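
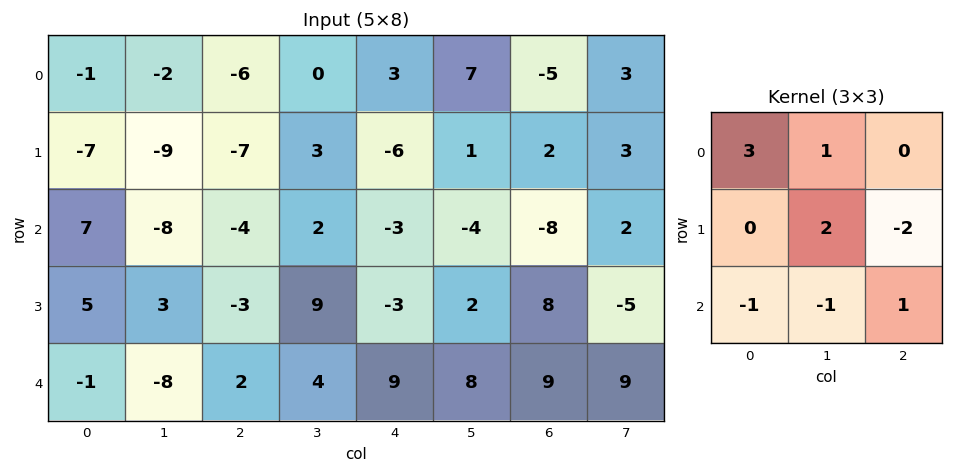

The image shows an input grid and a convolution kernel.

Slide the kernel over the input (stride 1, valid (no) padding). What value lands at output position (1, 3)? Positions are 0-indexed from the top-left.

1

The receptive field on the input at this output position is [3 -6 1 / 2 -3 -4 / 9 -3 2]. Elementwise product with the kernel and sum: 3·3 + -6·1 + -3·2 + -4·-2 + 9·-1 + -3·-1 + 2·1.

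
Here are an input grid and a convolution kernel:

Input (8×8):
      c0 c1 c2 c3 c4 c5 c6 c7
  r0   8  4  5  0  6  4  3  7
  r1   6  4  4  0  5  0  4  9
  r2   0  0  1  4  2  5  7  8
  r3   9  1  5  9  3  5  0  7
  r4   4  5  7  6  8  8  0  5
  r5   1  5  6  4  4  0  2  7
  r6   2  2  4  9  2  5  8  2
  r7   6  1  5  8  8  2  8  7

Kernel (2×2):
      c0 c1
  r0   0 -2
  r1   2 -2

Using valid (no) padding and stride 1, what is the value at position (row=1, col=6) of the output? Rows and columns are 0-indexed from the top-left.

The receptive field on the input at this output position is [4 9 / 7 8]. Elementwise product with the kernel and sum: 9·-2 + 7·2 + 8·-2.

-20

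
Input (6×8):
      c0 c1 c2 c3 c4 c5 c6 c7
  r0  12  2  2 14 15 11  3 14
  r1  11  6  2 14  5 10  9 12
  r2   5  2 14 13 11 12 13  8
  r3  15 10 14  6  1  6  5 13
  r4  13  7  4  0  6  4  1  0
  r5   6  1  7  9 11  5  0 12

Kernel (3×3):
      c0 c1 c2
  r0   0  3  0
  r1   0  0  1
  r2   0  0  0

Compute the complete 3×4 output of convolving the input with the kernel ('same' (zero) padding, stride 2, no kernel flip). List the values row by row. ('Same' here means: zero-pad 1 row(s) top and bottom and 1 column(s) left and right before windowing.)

Output[0,0]: The receptive field on the zero-padded input at this output position is [0 0 0 / 0 12 2 / 0 11 6]. Elementwise product with the kernel and sum: 0·3 + 2·1.
Output[0,1]: The receptive field on the zero-padded input at this output position is [0 0 0 / 2 2 14 / 6 2 14]. Elementwise product with the kernel and sum: 0·3 + 14·1.

2 14 11 14
35 19 27 35
52 42 7 15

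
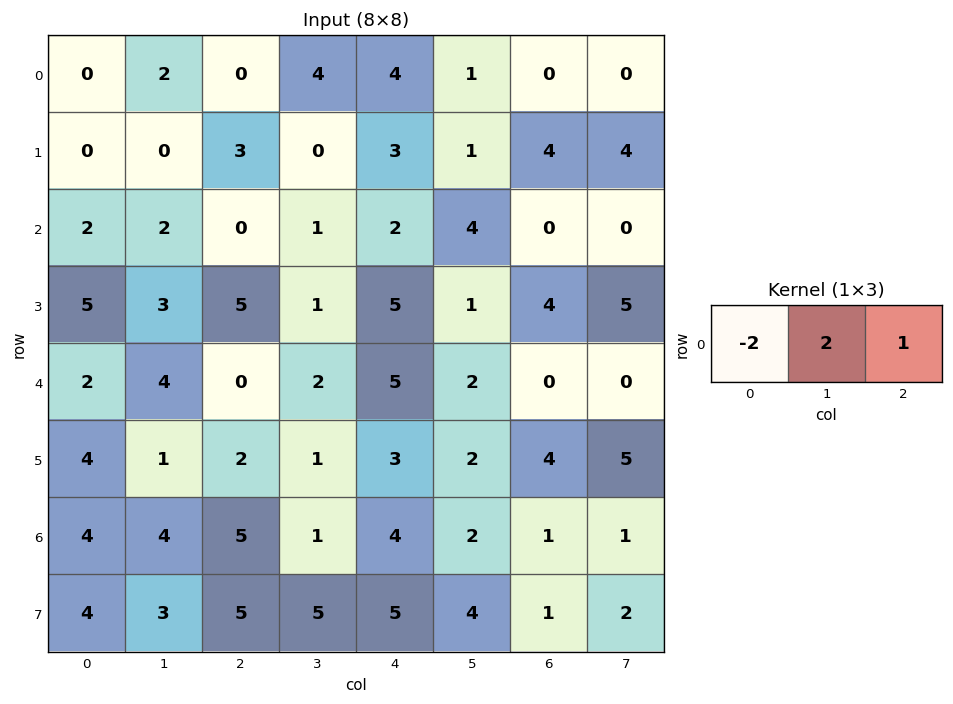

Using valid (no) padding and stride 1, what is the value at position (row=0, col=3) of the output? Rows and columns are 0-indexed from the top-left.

The receptive field on the input at this output position is [4 4 1]. Elementwise product with the kernel and sum: 4·-2 + 4·2 + 1·1.

1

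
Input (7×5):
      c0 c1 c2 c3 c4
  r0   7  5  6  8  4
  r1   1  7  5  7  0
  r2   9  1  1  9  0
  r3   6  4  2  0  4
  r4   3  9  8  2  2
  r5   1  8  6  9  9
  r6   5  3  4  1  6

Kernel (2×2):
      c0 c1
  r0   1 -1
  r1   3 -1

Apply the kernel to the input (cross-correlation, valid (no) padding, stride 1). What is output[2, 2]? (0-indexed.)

The receptive field on the input at this output position is [1 9 / 2 0]. Elementwise product with the kernel and sum: 1·1 + 9·-1 + 2·3 + 0·-1.

-2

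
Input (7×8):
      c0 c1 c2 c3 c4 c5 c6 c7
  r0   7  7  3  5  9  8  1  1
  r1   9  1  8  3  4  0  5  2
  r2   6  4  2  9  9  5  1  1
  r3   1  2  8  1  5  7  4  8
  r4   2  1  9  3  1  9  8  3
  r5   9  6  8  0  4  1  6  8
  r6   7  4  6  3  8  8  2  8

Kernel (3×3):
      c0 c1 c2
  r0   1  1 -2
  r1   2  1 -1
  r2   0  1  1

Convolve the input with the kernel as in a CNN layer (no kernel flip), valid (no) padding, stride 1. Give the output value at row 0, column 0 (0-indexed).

The receptive field on the input at this output position is [7 7 3 / 9 1 8 / 6 4 2]. Elementwise product with the kernel and sum: 7·1 + 7·1 + 3·-2 + 9·2 + 1·1 + 8·-1 + 4·1 + 2·1.

25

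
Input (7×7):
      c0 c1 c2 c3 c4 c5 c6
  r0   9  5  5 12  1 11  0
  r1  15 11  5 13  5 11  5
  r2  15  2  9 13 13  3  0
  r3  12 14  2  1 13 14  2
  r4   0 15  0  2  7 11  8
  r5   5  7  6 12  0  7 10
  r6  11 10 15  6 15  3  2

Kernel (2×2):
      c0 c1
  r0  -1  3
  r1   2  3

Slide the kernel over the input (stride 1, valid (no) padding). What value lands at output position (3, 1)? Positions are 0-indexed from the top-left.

22

The receptive field on the input at this output position is [14 2 / 15 0]. Elementwise product with the kernel and sum: 14·-1 + 2·3 + 15·2 + 0·3.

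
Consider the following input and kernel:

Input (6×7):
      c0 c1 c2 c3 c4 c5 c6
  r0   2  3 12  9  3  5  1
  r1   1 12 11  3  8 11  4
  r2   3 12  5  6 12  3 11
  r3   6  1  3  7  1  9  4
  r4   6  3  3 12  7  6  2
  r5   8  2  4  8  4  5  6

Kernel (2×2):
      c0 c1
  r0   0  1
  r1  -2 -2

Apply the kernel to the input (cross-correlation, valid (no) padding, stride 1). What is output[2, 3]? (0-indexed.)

The receptive field on the input at this output position is [6 12 / 7 1]. Elementwise product with the kernel and sum: 12·1 + 7·-2 + 1·-2.

-4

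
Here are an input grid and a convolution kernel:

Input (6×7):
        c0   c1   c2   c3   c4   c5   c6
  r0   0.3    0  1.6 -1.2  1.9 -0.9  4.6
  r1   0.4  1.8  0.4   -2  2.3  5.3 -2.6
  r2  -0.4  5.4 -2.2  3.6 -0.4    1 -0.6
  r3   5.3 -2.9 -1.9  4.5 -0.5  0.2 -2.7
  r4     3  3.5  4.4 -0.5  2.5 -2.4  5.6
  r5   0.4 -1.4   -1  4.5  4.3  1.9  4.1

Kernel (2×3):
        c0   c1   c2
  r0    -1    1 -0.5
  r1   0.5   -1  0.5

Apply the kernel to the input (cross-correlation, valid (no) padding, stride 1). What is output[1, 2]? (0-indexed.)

The receptive field on the input at this output position is [0.4 -2 2.3 / -2.2 3.6 -0.4]. Elementwise product with the kernel and sum: 0.4·-1 + -2·1 + 2.3·-0.5 + -2.2·0.5 + 3.6·-1 + -0.4·0.5.

-8.45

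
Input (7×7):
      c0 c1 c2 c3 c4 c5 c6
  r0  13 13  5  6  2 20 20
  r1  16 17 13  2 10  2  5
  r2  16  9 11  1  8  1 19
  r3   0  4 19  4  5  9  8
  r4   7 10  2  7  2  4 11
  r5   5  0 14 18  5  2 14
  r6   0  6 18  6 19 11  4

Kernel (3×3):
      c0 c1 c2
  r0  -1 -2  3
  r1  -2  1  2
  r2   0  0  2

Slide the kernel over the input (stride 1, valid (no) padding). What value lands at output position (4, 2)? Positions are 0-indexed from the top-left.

The receptive field on the input at this output position is [2 7 2 / 14 18 5 / 18 6 19]. Elementwise product with the kernel and sum: 2·-1 + 7·-2 + 2·3 + 14·-2 + 18·1 + 5·2 + 19·2.

28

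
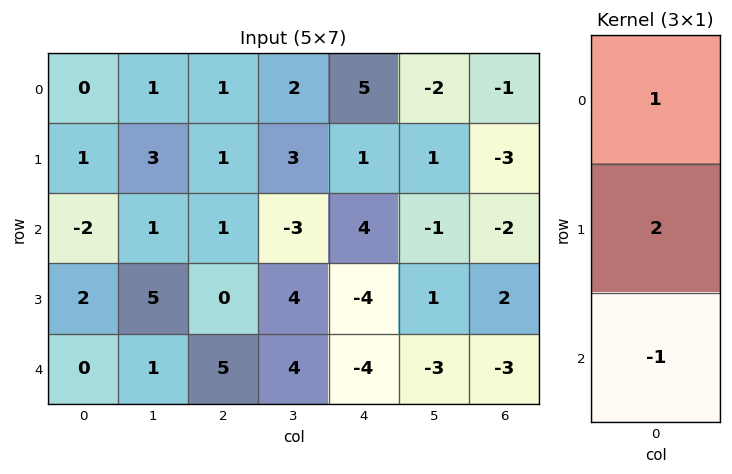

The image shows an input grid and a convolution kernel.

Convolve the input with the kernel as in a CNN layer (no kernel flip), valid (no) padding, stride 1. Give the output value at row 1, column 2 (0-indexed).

The receptive field on the input at this output position is [1 / 1 / 0]. Elementwise product with the kernel and sum: 1·1 + 1·2 + 0·-1.

3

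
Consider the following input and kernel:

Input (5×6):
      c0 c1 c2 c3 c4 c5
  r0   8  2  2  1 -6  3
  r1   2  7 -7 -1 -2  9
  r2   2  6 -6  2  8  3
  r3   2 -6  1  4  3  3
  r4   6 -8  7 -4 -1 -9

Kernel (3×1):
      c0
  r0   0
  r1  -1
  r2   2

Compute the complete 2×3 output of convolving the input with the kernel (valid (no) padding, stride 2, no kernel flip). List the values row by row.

Output[0,0]: The receptive field on the input at this output position is [8 / 2 / 2]. Elementwise product with the kernel and sum: 2·-1 + 2·2.

2 -5 18
10 13 -5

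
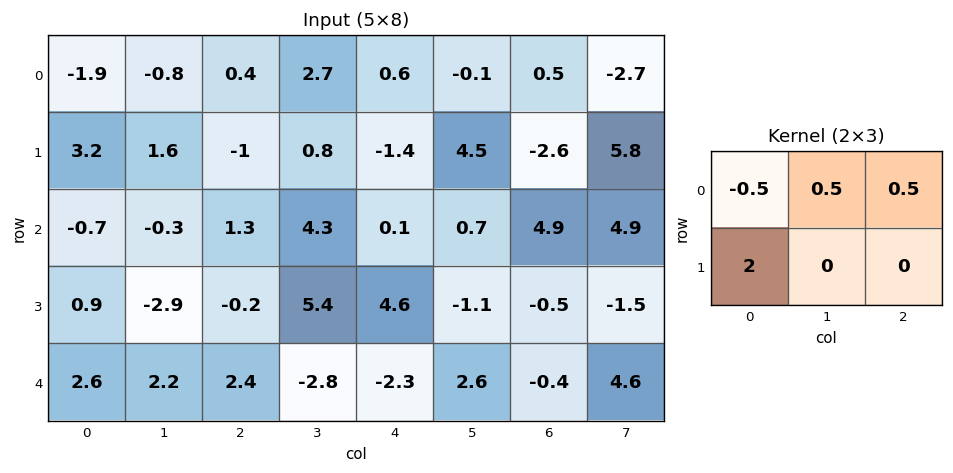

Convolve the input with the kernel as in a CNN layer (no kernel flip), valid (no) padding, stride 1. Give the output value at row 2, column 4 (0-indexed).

11.95

The receptive field on the input at this output position is [0.1 0.7 4.9 / 4.6 -1.1 -0.5]. Elementwise product with the kernel and sum: 0.1·-0.5 + 0.7·0.5 + 4.9·0.5 + 4.6·2.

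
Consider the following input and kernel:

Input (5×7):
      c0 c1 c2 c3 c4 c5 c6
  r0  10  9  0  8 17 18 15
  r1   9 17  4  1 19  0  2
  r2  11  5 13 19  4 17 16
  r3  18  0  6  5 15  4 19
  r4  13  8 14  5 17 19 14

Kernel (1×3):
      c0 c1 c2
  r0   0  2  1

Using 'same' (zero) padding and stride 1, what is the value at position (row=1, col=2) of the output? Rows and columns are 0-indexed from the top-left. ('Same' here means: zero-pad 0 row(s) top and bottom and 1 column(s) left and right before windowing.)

9

The receptive field on the zero-padded input at this output position is [17 4 1]. Elementwise product with the kernel and sum: 4·2 + 1·1.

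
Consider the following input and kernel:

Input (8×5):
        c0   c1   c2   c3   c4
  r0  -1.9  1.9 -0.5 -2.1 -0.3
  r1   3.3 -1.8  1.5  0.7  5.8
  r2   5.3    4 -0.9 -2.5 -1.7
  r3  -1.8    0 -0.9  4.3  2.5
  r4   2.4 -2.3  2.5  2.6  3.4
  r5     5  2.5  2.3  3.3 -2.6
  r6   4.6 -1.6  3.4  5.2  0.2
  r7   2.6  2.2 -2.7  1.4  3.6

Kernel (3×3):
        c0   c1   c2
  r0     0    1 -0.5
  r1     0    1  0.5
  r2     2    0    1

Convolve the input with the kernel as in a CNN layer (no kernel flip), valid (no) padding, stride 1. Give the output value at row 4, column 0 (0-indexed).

12.7

The receptive field on the input at this output position is [2.4 -2.3 2.5 / 5 2.5 2.3 / 4.6 -1.6 3.4]. Elementwise product with the kernel and sum: -2.3·1 + 2.5·-0.5 + 2.5·1 + 2.3·0.5 + 4.6·2 + 3.4·1.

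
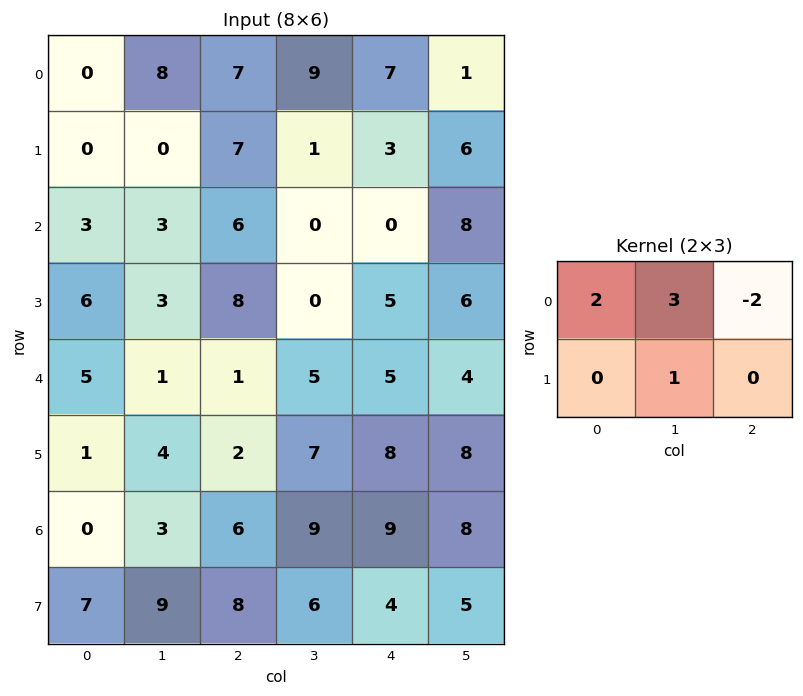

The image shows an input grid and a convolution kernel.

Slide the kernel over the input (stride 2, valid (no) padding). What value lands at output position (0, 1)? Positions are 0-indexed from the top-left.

28

The receptive field on the input at this output position is [7 9 7 / 7 1 3]. Elementwise product with the kernel and sum: 7·2 + 9·3 + 7·-2 + 1·1.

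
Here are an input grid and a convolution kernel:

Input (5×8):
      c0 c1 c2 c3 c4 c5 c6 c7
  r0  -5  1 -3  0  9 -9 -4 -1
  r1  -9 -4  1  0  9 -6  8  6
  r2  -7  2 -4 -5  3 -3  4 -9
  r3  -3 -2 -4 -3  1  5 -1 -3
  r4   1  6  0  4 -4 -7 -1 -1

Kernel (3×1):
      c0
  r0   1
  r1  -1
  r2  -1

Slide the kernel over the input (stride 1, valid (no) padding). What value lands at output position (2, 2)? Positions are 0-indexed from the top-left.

0

The receptive field on the input at this output position is [-4 / -4 / 0]. Elementwise product with the kernel and sum: -4·1 + -4·-1 + 0·-1.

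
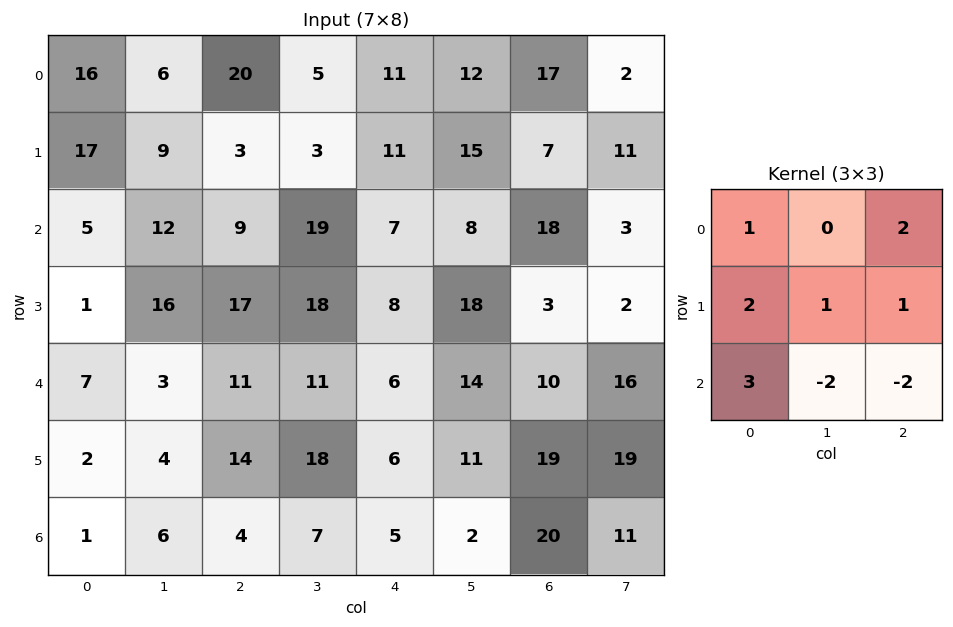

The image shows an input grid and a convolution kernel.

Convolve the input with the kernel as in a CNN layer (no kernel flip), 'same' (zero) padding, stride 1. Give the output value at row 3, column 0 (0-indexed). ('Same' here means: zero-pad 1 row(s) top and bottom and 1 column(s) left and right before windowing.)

The receptive field on the zero-padded input at this output position is [0 5 12 / 0 1 16 / 0 7 3]. Elementwise product with the kernel and sum: 0·1 + 12·2 + 0·2 + 1·1 + 16·1 + 0·3 + 7·-2 + 3·-2.

21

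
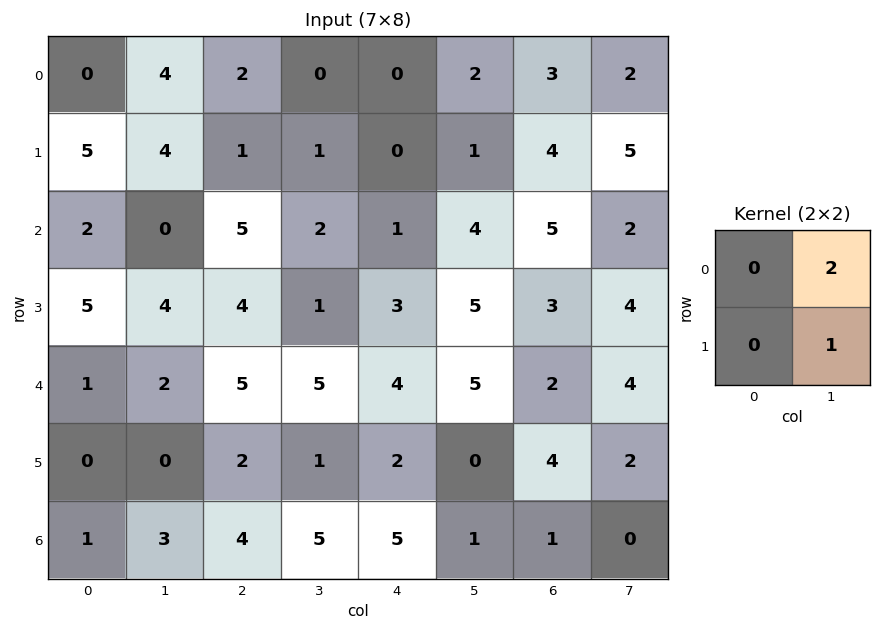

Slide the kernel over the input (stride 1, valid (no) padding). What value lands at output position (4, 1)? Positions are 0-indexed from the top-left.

12

The receptive field on the input at this output position is [2 5 / 0 2]. Elementwise product with the kernel and sum: 5·2 + 2·1.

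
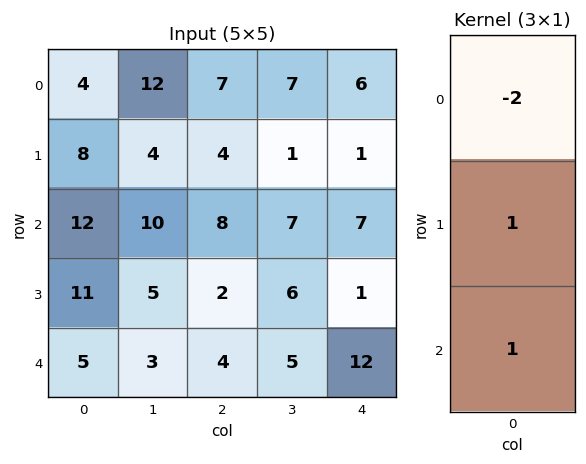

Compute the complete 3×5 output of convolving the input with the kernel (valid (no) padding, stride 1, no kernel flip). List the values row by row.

Output[0,0]: The receptive field on the input at this output position is [4 / 8 / 12]. Elementwise product with the kernel and sum: 4·-2 + 8·1 + 12·1.
Output[0,1]: The receptive field on the input at this output position is [12 / 4 / 10]. Elementwise product with the kernel and sum: 12·-2 + 4·1 + 10·1.

12 -10 -2 -6 -4
7 7 2 11 6
-8 -12 -10 -3 -1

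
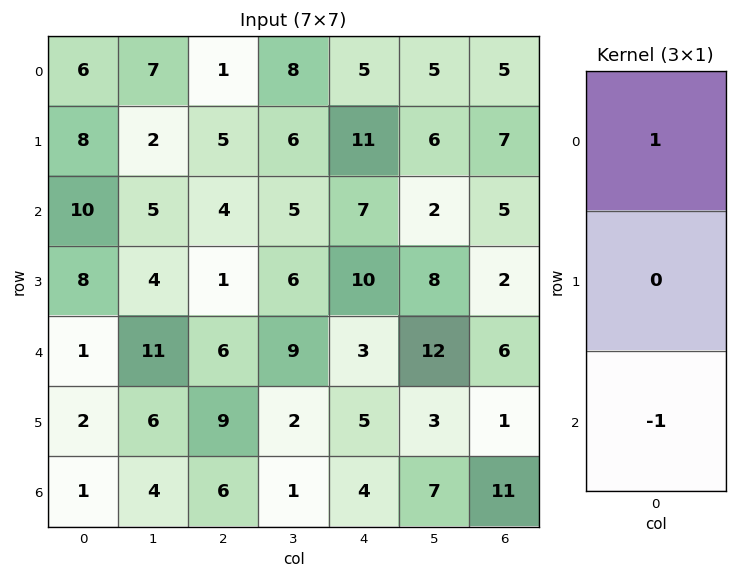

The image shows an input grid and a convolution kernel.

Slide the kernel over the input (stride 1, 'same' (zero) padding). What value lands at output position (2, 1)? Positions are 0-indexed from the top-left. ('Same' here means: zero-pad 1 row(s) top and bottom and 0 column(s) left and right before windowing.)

The receptive field on the zero-padded input at this output position is [2 / 5 / 4]. Elementwise product with the kernel and sum: 2·1 + 4·-1.

-2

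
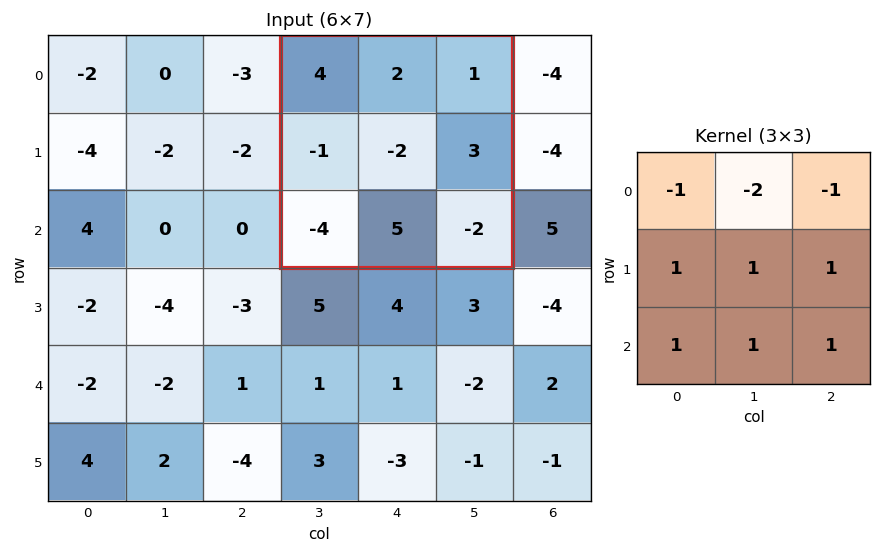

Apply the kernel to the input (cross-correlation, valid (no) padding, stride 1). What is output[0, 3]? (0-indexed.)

The receptive field on the input at this output position is [4 2 1 / -1 -2 3 / -4 5 -2]. Elementwise product with the kernel and sum: 4·-1 + 2·-2 + 1·-1 + -1·1 + -2·1 + 3·1 + -4·1 + 5·1 + -2·1.

-10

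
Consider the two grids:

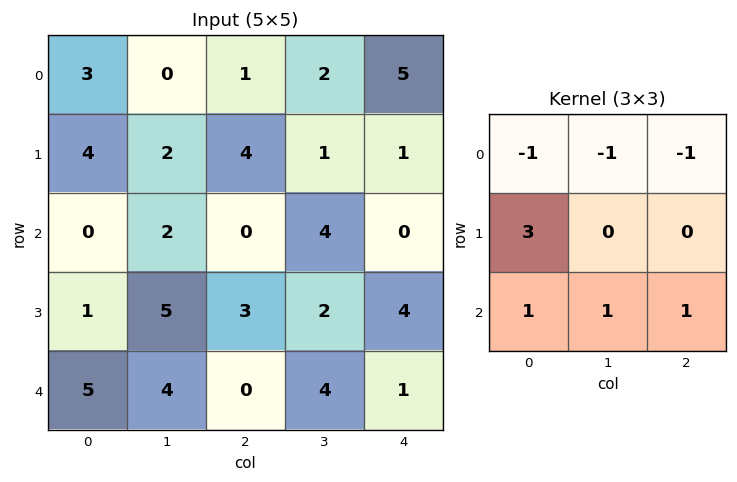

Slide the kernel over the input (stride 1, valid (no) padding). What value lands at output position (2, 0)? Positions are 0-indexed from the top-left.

The receptive field on the input at this output position is [0 2 0 / 1 5 3 / 5 4 0]. Elementwise product with the kernel and sum: 0·-1 + 2·-1 + 0·-1 + 1·3 + 5·1 + 4·1 + 0·1.

10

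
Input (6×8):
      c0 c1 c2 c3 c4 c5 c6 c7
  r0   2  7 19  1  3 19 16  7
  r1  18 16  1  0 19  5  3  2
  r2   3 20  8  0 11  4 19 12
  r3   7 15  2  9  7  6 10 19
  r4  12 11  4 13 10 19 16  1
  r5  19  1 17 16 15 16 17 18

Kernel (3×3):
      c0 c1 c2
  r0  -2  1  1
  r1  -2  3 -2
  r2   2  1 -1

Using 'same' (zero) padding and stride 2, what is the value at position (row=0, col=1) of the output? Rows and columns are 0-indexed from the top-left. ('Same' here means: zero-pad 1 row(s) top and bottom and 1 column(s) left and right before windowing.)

74

The receptive field on the zero-padded input at this output position is [0 0 0 / 7 19 1 / 16 1 0]. Elementwise product with the kernel and sum: 0·-2 + 0·1 + 0·1 + 7·-2 + 19·3 + 1·-2 + 16·2 + 1·1 + 0·-1.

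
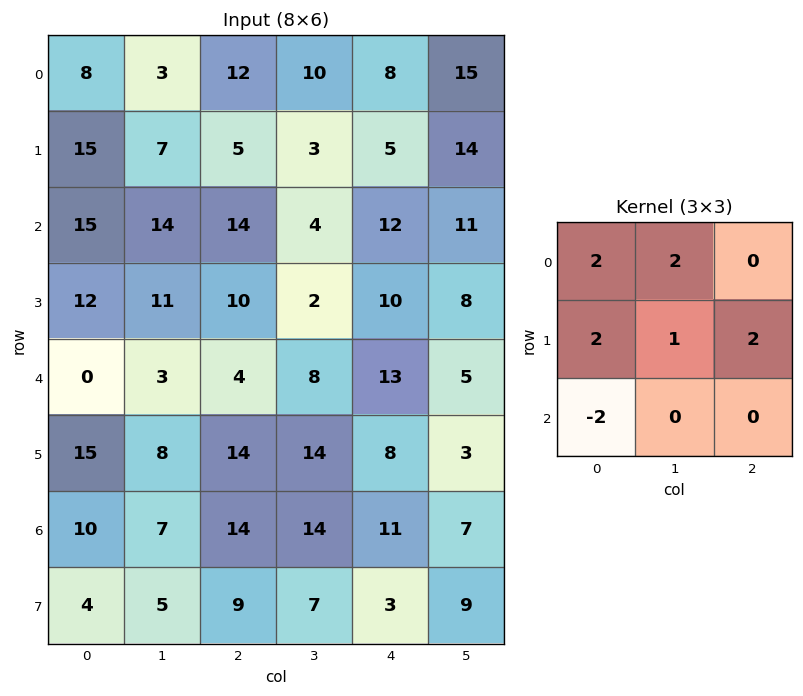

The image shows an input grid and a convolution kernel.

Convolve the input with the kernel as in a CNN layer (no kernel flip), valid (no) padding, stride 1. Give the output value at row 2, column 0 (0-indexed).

The receptive field on the input at this output position is [15 14 14 / 12 11 10 / 0 3 4]. Elementwise product with the kernel and sum: 15·2 + 14·2 + 12·2 + 11·1 + 10·2 + 0·-2.

113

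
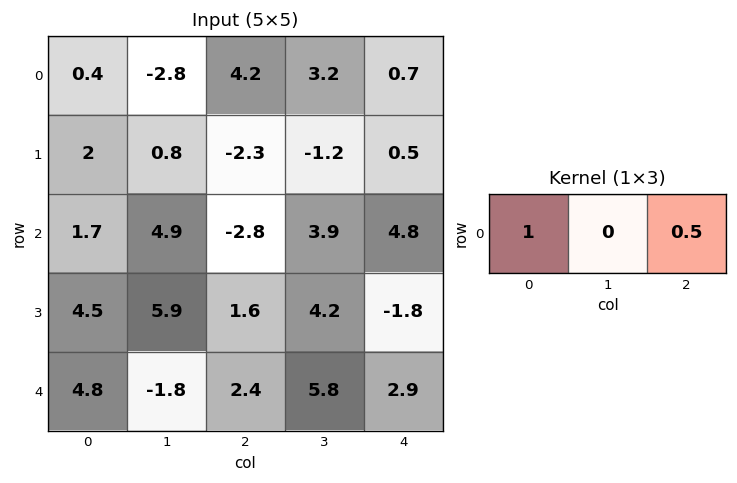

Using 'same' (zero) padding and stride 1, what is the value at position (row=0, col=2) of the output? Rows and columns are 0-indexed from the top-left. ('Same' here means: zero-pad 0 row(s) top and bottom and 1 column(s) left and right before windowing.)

-1.2

The receptive field on the zero-padded input at this output position is [-2.8 4.2 3.2]. Elementwise product with the kernel and sum: -2.8·1 + 3.2·0.5.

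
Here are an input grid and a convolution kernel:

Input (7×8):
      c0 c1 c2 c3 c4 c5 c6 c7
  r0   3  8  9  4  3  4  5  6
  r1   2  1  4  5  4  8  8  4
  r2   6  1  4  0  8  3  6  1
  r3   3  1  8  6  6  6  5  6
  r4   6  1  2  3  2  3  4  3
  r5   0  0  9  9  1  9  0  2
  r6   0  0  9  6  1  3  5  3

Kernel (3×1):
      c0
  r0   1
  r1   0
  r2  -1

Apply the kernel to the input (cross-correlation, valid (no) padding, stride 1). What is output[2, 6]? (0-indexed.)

The receptive field on the input at this output position is [6 / 5 / 4]. Elementwise product with the kernel and sum: 6·1 + 4·-1.

2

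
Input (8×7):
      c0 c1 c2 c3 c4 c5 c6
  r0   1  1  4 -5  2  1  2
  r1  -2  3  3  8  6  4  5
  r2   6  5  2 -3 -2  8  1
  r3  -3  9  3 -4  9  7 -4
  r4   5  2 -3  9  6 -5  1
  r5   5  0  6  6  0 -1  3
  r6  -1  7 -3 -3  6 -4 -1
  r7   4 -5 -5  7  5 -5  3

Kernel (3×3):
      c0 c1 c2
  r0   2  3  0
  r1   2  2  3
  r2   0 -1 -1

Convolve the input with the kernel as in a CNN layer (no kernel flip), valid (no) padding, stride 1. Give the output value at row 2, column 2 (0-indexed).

The receptive field on the input at this output position is [2 -3 -2 / 3 -4 9 / -3 9 6]. Elementwise product with the kernel and sum: 2·2 + -3·3 + 3·2 + -4·2 + 9·3 + 9·-1 + 6·-1.

5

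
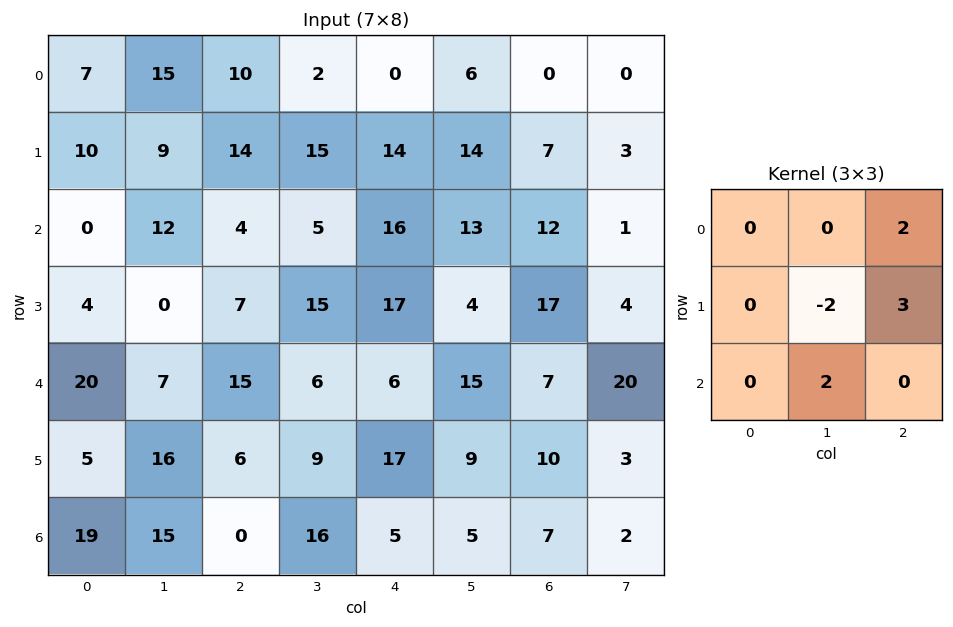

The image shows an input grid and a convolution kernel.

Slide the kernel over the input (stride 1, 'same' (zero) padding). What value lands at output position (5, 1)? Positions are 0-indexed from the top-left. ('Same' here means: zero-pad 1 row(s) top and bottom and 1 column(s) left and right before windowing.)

46

The receptive field on the zero-padded input at this output position is [20 7 15 / 5 16 6 / 19 15 0]. Elementwise product with the kernel and sum: 15·2 + 16·-2 + 6·3 + 15·2.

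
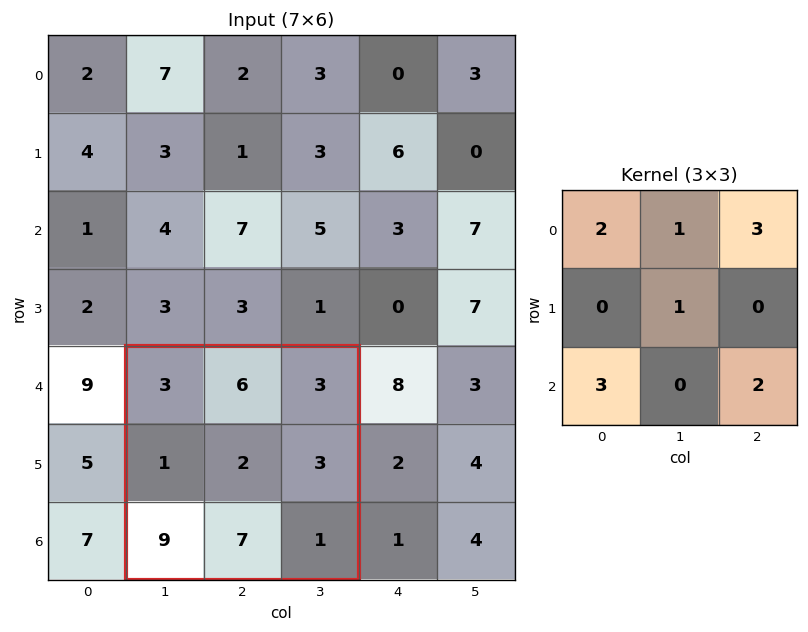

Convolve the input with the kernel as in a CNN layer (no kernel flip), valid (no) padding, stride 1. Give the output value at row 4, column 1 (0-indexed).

52

The receptive field on the input at this output position is [3 6 3 / 1 2 3 / 9 7 1]. Elementwise product with the kernel and sum: 3·2 + 6·1 + 3·3 + 2·1 + 9·3 + 1·2.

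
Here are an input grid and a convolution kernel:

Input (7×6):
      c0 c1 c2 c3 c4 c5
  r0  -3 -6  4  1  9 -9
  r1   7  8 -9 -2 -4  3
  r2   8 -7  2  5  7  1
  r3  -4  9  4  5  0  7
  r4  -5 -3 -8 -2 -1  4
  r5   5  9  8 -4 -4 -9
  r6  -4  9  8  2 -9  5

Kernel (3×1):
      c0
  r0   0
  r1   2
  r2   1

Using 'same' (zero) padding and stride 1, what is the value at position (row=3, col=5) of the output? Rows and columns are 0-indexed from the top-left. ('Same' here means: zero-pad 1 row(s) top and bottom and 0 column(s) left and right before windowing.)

18

The receptive field on the zero-padded input at this output position is [1 / 7 / 4]. Elementwise product with the kernel and sum: 7·2 + 4·1.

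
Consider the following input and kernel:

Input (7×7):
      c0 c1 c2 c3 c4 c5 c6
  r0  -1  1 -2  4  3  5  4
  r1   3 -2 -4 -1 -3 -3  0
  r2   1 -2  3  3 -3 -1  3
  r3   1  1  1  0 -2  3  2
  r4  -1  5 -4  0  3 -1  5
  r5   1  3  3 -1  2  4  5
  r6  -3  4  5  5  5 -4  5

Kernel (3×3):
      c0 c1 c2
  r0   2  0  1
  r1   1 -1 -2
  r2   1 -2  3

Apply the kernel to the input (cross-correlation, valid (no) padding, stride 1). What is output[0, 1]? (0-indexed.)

11

The receptive field on the input at this output position is [1 -2 4 / -2 -4 -1 / -2 3 3]. Elementwise product with the kernel and sum: 1·2 + 4·1 + -2·1 + -4·-1 + -1·-2 + -2·1 + 3·-2 + 3·3.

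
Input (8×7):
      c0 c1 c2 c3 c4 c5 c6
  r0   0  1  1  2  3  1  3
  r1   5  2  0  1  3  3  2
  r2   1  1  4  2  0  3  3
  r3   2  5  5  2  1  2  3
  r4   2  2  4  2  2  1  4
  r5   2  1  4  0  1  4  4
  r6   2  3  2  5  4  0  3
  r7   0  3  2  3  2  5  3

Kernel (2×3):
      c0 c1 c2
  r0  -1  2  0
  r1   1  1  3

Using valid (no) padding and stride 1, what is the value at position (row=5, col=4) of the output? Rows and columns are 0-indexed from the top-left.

20

The receptive field on the input at this output position is [1 4 4 / 4 0 3]. Elementwise product with the kernel and sum: 1·-1 + 4·2 + 4·1 + 0·1 + 3·3.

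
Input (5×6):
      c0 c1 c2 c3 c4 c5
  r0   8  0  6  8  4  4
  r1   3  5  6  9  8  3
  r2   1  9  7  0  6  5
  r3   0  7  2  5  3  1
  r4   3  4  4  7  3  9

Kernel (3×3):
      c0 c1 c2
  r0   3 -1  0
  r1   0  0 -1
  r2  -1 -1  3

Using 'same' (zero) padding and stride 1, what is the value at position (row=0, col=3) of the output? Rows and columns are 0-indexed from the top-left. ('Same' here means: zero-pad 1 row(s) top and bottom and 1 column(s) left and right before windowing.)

The receptive field on the zero-padded input at this output position is [0 0 0 / 6 8 4 / 6 9 8]. Elementwise product with the kernel and sum: 0·3 + 0·-1 + 4·-1 + 6·-1 + 9·-1 + 8·3.

5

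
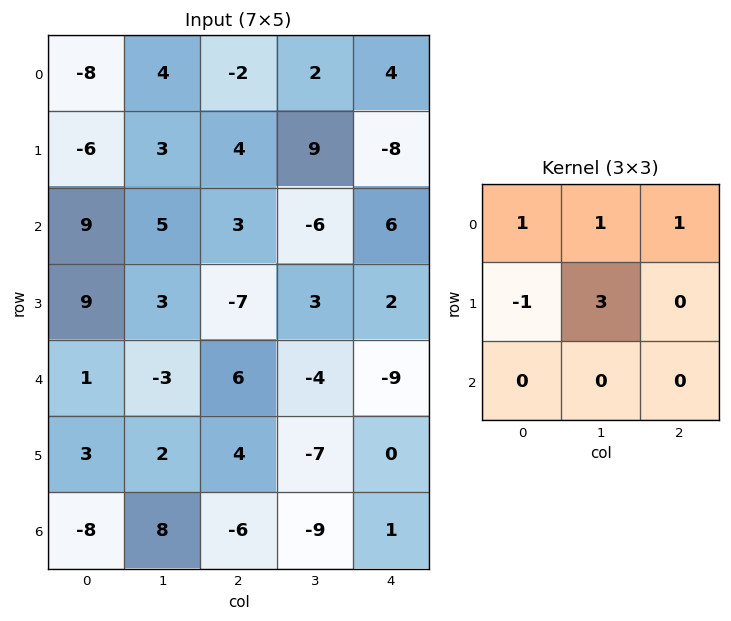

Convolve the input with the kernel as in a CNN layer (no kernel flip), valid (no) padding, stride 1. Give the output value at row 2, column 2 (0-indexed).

19

The receptive field on the input at this output position is [3 -6 6 / -7 3 2 / 6 -4 -9]. Elementwise product with the kernel and sum: 3·1 + -6·1 + 6·1 + -7·-1 + 3·3.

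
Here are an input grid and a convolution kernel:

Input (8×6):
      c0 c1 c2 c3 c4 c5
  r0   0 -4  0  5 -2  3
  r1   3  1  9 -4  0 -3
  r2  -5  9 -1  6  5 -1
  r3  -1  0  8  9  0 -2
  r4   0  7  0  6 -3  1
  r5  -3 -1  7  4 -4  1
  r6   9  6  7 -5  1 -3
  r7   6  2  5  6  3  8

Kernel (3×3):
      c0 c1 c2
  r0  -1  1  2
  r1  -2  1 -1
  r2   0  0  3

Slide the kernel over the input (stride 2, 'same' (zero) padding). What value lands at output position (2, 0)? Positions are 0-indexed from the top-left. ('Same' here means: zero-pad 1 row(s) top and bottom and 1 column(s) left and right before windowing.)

The receptive field on the zero-padded input at this output position is [0 -1 0 / 0 0 7 / 0 -3 -1]. Elementwise product with the kernel and sum: 0·-1 + -1·1 + 0·2 + 0·-2 + 0·1 + 7·-1 + -1·3.

-11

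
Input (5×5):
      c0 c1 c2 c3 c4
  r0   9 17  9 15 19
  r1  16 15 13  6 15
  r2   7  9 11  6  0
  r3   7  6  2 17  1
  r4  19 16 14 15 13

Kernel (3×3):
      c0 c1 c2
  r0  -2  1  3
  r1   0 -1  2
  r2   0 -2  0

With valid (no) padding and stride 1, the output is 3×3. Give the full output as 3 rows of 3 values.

19 -3 66
23 -2 -15
-6 15 -61

Output[0,0]: The receptive field on the input at this output position is [9 17 9 / 16 15 13 / 7 9 11]. Elementwise product with the kernel and sum: 9·-2 + 17·1 + 9·3 + 15·-1 + 13·2 + 9·-2.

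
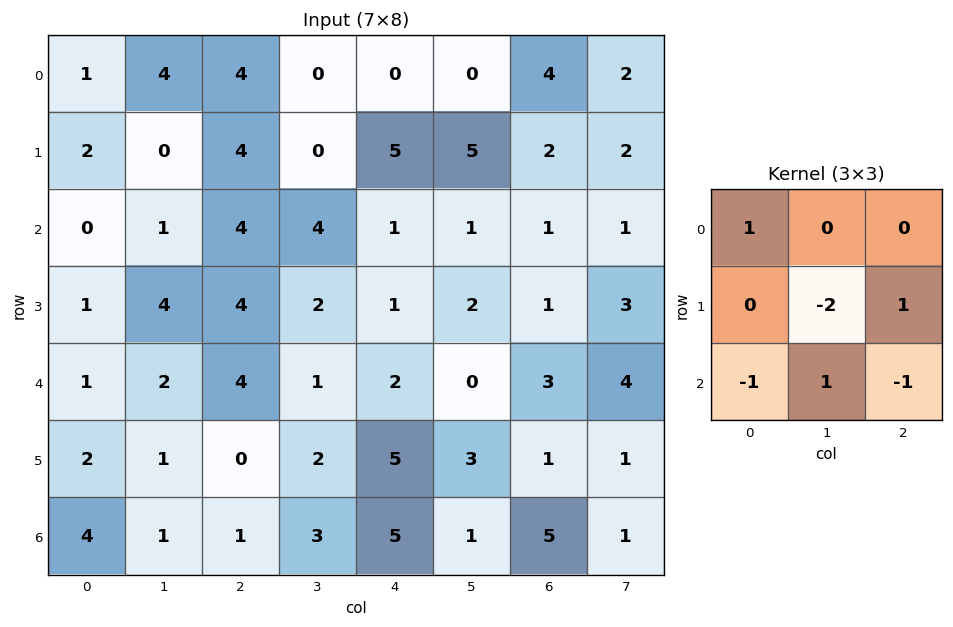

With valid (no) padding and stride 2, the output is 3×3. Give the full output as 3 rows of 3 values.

2 8 -9
-7 -4 -7
-5 2 -12

Output[0,0]: The receptive field on the input at this output position is [1 4 4 / 2 0 4 / 0 1 4]. Elementwise product with the kernel and sum: 1·1 + 0·-2 + 4·1 + 0·-1 + 1·1 + 4·-1.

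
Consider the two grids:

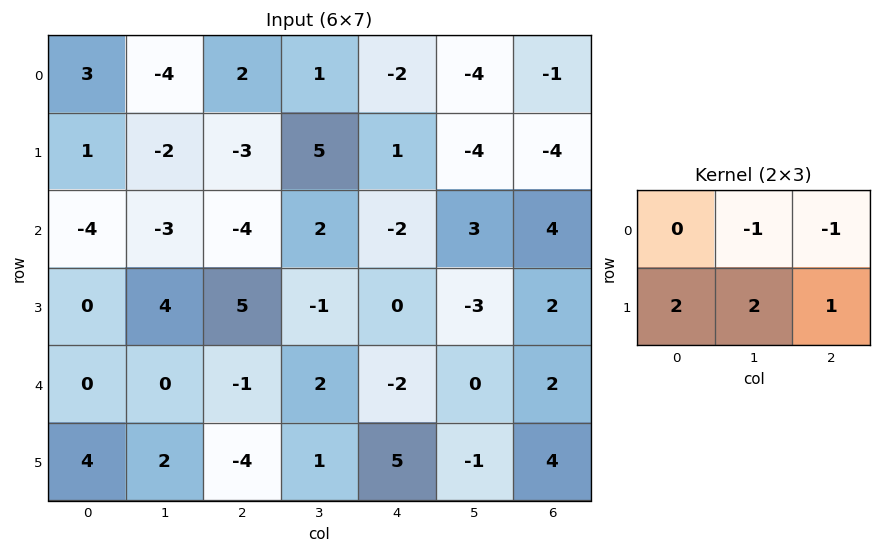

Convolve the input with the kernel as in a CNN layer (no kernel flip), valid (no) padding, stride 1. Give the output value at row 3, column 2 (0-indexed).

The receptive field on the input at this output position is [5 -1 0 / -1 2 -2]. Elementwise product with the kernel and sum: -1·-1 + 0·-1 + -1·2 + 2·2 + -2·1.

1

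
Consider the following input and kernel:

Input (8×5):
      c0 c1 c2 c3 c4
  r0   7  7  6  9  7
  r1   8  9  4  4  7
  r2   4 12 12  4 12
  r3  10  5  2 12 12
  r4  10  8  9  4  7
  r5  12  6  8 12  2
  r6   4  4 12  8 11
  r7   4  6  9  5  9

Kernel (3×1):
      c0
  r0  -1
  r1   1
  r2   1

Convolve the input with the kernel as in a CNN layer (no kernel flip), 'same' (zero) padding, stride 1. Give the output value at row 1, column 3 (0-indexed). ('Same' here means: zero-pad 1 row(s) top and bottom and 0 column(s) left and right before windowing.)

-1

The receptive field on the zero-padded input at this output position is [9 / 4 / 4]. Elementwise product with the kernel and sum: 9·-1 + 4·1 + 4·1.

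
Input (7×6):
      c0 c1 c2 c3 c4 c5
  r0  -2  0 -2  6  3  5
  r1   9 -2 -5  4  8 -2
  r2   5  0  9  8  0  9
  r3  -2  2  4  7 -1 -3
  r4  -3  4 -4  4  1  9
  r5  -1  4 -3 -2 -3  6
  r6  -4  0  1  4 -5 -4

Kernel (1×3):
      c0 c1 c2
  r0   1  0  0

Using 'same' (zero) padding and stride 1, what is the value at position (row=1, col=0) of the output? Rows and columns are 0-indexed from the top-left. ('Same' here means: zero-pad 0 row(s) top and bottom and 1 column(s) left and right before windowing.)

The receptive field on the zero-padded input at this output position is [0 9 -2]. Elementwise product with the kernel and sum: 0·1.

0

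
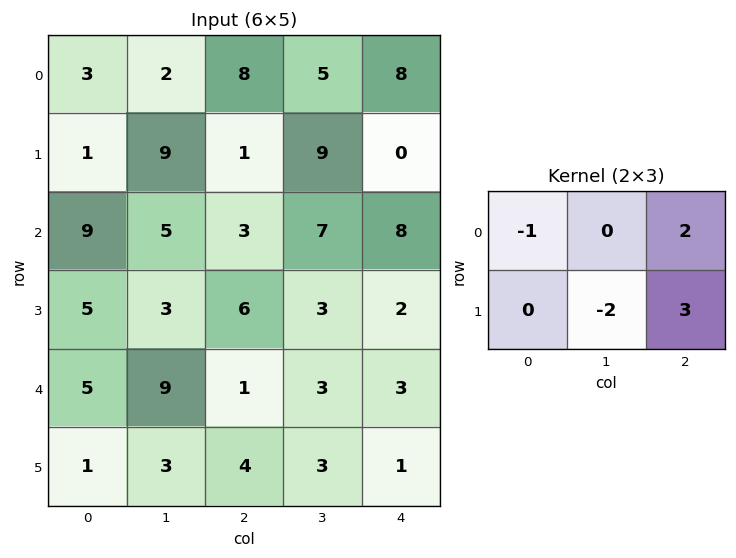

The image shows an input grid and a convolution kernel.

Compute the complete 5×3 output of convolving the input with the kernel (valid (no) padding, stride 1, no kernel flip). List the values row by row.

-2 33 -10
0 24 9
9 6 13
-8 10 1
3 -2 2

Output[0,0]: The receptive field on the input at this output position is [3 2 8 / 1 9 1]. Elementwise product with the kernel and sum: 3·-1 + 8·2 + 9·-2 + 1·3.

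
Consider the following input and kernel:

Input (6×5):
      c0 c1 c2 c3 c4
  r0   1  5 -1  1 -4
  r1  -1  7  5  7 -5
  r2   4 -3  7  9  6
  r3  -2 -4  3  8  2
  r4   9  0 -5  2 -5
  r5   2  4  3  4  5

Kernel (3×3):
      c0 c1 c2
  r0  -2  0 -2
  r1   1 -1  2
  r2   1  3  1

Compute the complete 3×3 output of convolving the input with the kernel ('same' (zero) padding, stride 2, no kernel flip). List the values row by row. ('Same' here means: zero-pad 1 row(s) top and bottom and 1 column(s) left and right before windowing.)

13 37 -3
-34 -7 3
9 18 10

Output[0,0]: The receptive field on the zero-padded input at this output position is [0 0 0 / 0 1 5 / 0 -1 7]. Elementwise product with the kernel and sum: 0·-2 + 0·-2 + 0·1 + 1·-1 + 5·2 + 0·1 + -1·3 + 7·1.
Output[0,1]: The receptive field on the zero-padded input at this output position is [0 0 0 / 5 -1 1 / 7 5 7]. Elementwise product with the kernel and sum: 0·-2 + 0·-2 + 5·1 + -1·-1 + 1·2 + 7·1 + 5·3 + 7·1.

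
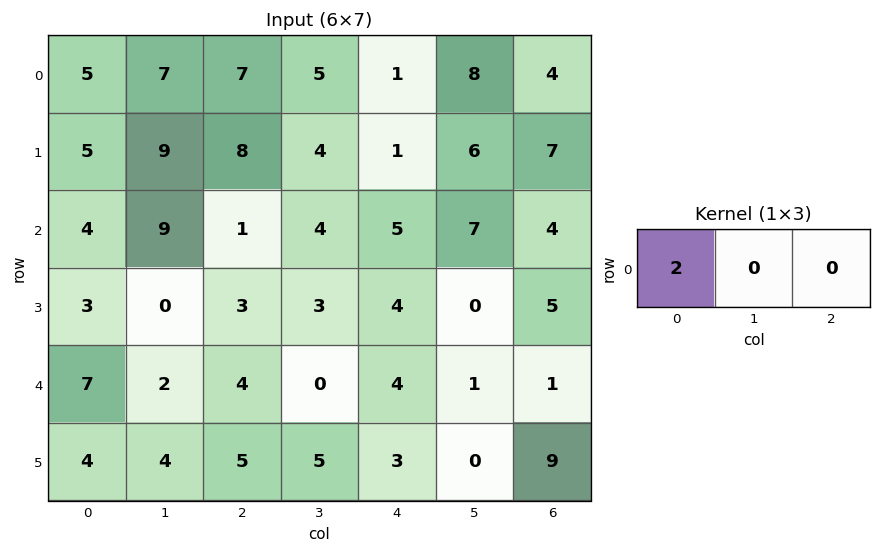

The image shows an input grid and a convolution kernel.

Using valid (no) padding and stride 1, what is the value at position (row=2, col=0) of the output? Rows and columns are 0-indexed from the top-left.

The receptive field on the input at this output position is [4 9 1]. Elementwise product with the kernel and sum: 4·2.

8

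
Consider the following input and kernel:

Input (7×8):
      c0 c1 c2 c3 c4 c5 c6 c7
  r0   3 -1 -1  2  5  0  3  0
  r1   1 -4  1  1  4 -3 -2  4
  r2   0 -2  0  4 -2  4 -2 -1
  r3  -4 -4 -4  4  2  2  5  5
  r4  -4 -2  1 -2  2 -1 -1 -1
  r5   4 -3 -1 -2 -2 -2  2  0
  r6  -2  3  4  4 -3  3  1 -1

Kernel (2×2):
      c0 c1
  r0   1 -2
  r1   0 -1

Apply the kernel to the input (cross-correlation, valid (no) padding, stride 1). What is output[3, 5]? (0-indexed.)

The receptive field on the input at this output position is [2 5 / -1 -1]. Elementwise product with the kernel and sum: 2·1 + 5·-2 + -1·-1.

-7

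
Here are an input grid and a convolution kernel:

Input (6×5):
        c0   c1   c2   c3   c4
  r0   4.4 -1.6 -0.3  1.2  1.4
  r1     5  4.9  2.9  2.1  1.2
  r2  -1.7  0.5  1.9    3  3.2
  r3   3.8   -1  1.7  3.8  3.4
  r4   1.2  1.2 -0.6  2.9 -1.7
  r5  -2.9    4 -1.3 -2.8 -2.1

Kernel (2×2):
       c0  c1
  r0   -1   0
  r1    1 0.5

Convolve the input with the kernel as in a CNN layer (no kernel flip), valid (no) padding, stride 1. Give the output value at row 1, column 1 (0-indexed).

The receptive field on the input at this output position is [4.9 2.9 / 0.5 1.9]. Elementwise product with the kernel and sum: 4.9·-1 + 0.5·1 + 1.9·0.5.

-3.45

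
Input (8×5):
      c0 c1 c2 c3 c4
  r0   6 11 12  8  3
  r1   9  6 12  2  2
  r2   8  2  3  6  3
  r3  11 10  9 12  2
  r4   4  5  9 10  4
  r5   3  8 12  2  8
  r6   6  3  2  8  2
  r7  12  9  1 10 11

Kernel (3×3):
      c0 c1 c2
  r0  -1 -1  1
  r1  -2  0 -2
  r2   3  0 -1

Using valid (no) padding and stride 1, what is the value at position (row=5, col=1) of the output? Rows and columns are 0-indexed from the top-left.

-23

The receptive field on the input at this output position is [8 12 2 / 3 2 8 / 9 1 10]. Elementwise product with the kernel and sum: 8·-1 + 12·-1 + 2·1 + 3·-2 + 8·-2 + 9·3 + 10·-1.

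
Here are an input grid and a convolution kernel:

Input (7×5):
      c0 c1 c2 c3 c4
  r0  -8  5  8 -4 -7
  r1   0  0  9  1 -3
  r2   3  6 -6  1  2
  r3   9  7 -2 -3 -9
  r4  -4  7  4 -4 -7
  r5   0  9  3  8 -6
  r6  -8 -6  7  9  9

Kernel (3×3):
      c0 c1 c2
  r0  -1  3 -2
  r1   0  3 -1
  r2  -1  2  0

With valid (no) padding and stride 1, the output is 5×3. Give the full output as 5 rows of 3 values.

7 35 8
11 -5 -3
68 -28 -7
51 6 19
37 34 39

Output[0,0]: The receptive field on the input at this output position is [-8 5 8 / 0 0 9 / 3 6 -6]. Elementwise product with the kernel and sum: -8·-1 + 5·3 + 8·-2 + 0·3 + 9·-1 + 3·-1 + 6·2.
Output[0,1]: The receptive field on the input at this output position is [5 8 -4 / 0 9 1 / 6 -6 1]. Elementwise product with the kernel and sum: 5·-1 + 8·3 + -4·-2 + 9·3 + 1·-1 + 6·-1 + -6·2.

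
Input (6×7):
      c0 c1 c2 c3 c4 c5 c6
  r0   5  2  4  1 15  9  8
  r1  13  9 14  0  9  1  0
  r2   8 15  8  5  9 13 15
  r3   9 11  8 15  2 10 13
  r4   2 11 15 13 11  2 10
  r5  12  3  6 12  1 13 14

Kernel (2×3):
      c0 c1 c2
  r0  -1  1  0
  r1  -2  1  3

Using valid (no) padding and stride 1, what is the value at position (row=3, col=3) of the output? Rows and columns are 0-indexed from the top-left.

-22

The receptive field on the input at this output position is [15 2 10 / 13 11 2]. Elementwise product with the kernel and sum: 15·-1 + 2·1 + 13·-2 + 11·1 + 2·3.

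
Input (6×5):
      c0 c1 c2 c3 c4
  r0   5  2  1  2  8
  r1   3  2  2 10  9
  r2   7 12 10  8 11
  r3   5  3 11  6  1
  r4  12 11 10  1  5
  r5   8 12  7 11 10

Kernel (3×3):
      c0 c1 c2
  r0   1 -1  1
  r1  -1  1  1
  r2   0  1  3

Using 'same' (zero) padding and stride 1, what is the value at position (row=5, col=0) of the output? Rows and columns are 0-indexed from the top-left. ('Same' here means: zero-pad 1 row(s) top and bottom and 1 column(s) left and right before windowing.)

19

The receptive field on the zero-padded input at this output position is [0 12 11 / 0 8 12 / 0 0 0]. Elementwise product with the kernel and sum: 0·1 + 12·-1 + 11·1 + 0·-1 + 8·1 + 12·1 + 0·1 + 0·3.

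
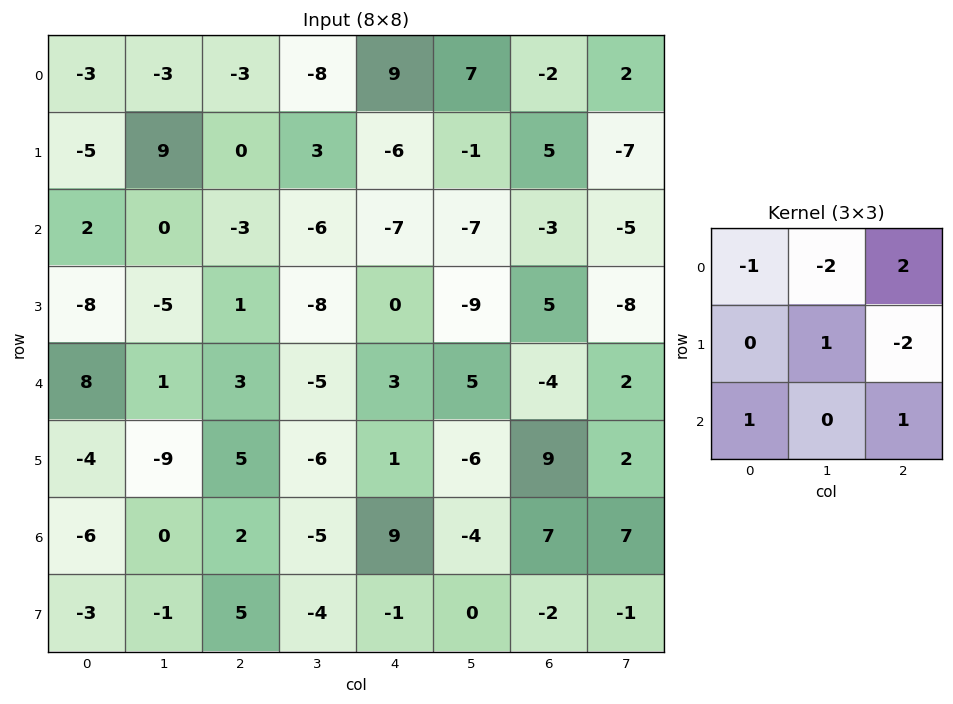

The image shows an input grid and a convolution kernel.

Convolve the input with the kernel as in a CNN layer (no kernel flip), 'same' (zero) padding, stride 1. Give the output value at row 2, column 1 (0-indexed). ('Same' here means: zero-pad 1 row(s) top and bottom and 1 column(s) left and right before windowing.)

The receptive field on the zero-padded input at this output position is [-5 9 0 / 2 0 -3 / -8 -5 1]. Elementwise product with the kernel and sum: -5·-1 + 9·-2 + 0·2 + 0·1 + -3·-2 + -8·1 + 1·1.

-14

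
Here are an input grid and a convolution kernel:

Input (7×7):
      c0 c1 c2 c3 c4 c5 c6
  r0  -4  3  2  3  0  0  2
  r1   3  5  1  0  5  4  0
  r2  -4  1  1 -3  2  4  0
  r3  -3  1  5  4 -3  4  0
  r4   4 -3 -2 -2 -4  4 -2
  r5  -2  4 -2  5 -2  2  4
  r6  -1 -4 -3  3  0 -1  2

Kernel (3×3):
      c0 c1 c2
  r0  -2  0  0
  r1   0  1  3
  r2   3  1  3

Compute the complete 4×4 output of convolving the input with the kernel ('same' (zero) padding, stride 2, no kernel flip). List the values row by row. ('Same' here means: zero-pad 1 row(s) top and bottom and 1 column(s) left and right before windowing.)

23 27 17 14
-1 2 35 4
5 15 19 0
-13 -2 -13 -2

Output[0,0]: The receptive field on the zero-padded input at this output position is [0 0 0 / 0 -4 3 / 0 3 5]. Elementwise product with the kernel and sum: 0·-2 + -4·1 + 3·3 + 0·3 + 3·1 + 5·3.
Output[0,1]: The receptive field on the zero-padded input at this output position is [0 0 0 / 3 2 3 / 5 1 0]. Elementwise product with the kernel and sum: 0·-2 + 2·1 + 3·3 + 5·3 + 1·1 + 0·3.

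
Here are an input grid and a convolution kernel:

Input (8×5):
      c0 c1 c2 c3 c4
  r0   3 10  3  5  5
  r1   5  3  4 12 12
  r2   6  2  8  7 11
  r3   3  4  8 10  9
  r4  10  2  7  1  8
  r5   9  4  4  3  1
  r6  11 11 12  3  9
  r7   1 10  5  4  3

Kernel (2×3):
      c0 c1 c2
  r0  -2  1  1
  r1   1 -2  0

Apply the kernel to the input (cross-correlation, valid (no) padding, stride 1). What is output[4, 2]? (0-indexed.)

-7

The receptive field on the input at this output position is [7 1 8 / 4 3 1]. Elementwise product with the kernel and sum: 7·-2 + 1·1 + 8·1 + 4·1 + 3·-2.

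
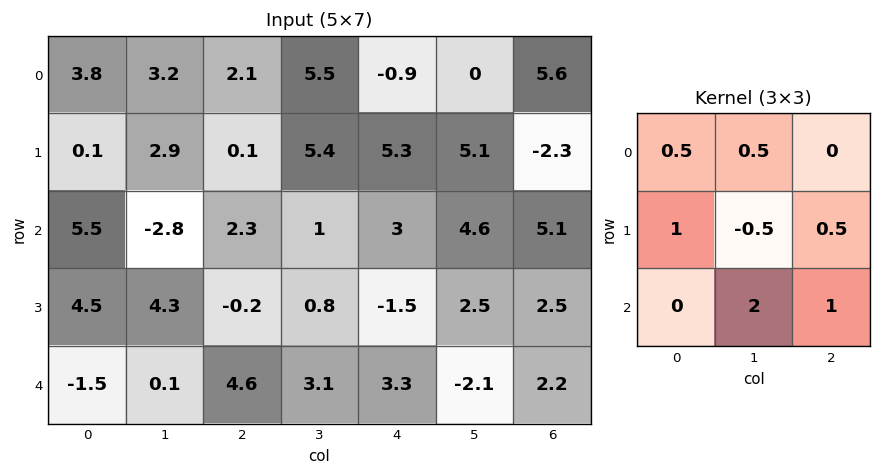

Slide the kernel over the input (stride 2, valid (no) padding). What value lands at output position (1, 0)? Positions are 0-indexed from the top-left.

8.4

The receptive field on the input at this output position is [5.5 -2.8 2.3 / 4.5 4.3 -0.2 / -1.5 0.1 4.6]. Elementwise product with the kernel and sum: 5.5·0.5 + -2.8·0.5 + 4.5·1 + 4.3·-0.5 + -0.2·0.5 + 0.1·2 + 4.6·1.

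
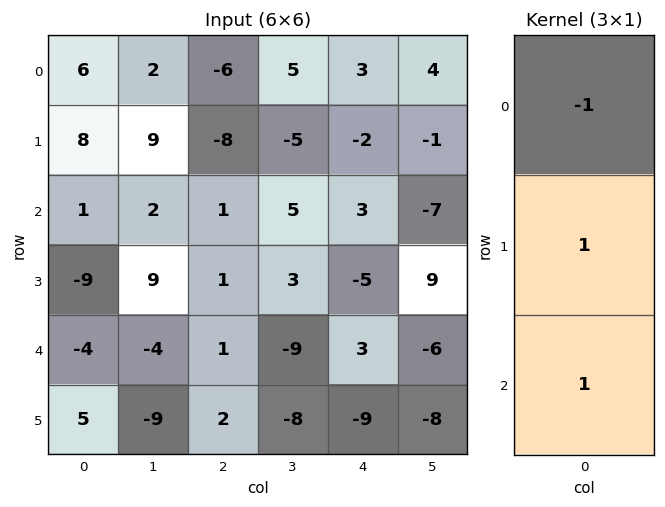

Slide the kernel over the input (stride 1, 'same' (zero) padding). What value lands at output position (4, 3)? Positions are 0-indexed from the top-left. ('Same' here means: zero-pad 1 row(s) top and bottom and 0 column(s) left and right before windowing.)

-20

The receptive field on the zero-padded input at this output position is [3 / -9 / -8]. Elementwise product with the kernel and sum: 3·-1 + -9·1 + -8·1.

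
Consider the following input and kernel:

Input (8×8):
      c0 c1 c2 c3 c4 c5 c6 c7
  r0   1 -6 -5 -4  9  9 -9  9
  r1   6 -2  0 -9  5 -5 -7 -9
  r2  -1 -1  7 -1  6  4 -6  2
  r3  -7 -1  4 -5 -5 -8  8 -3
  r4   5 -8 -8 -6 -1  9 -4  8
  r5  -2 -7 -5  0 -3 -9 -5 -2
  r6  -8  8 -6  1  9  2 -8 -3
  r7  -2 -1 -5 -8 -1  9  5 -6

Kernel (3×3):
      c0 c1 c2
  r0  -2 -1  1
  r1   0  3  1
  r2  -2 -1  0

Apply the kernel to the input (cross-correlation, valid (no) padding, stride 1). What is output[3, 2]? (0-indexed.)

The receptive field on the input at this output position is [4 -5 -5 / -8 -6 -1 / -5 0 -3]. Elementwise product with the kernel and sum: 4·-2 + -5·-1 + -5·1 + -6·3 + -1·1 + -5·-2 + 0·-1.

-17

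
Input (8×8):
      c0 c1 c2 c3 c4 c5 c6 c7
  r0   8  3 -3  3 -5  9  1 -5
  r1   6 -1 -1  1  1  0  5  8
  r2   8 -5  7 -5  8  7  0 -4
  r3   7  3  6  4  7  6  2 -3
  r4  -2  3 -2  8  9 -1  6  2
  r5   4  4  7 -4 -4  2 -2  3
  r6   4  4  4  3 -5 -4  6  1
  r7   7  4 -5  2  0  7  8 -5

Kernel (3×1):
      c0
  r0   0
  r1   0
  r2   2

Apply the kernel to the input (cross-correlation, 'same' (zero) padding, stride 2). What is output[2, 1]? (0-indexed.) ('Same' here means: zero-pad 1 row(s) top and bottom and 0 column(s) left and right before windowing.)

The receptive field on the zero-padded input at this output position is [6 / -2 / 7]. Elementwise product with the kernel and sum: 7·2.

14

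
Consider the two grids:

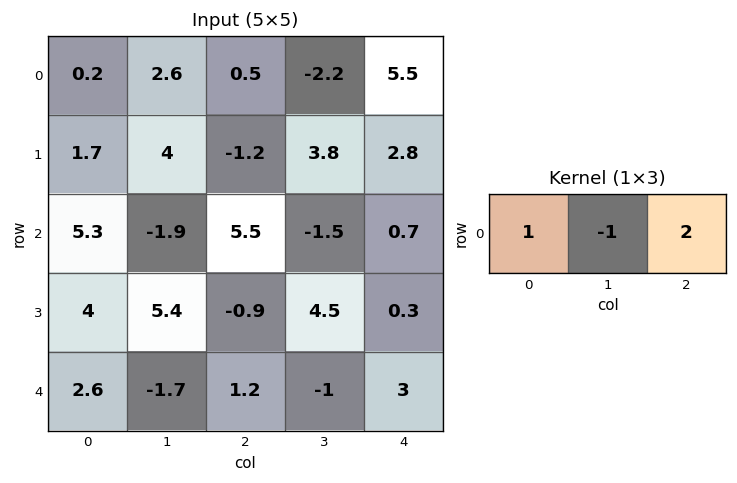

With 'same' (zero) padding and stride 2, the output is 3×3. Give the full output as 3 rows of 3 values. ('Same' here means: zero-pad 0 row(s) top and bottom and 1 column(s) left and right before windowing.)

5 -2.3 -7.7
-9.1 -10.4 -2.2
-6 -4.9 -4

Output[0,0]: The receptive field on the zero-padded input at this output position is [0 0.2 2.6]. Elementwise product with the kernel and sum: 0·1 + 0.2·-1 + 2.6·2.
Output[0,1]: The receptive field on the zero-padded input at this output position is [2.6 0.5 -2.2]. Elementwise product with the kernel and sum: 2.6·1 + 0.5·-1 + -2.2·2.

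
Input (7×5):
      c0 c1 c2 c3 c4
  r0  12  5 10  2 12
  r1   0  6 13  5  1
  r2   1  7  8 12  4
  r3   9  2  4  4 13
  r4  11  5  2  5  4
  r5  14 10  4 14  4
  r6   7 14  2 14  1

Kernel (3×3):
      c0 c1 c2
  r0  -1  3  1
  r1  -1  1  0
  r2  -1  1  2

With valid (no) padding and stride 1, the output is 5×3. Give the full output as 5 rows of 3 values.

Output[0,0]: The receptive field on the input at this output position is [12 5 10 / 0 6 13 / 1 7 8]. Elementwise product with the kernel and sum: 12·-1 + 5·3 + 10·1 + 0·-1 + 6·1 + 1·-1 + 7·1 + 8·2.
Output[0,1]: The receptive field on the input at this output position is [5 10 2 / 6 13 5 / 7 8 12]. Elementwise product with the kernel and sum: 5·-1 + 10·3 + 2·1 + 6·-1 + 13·1 + 7·-1 + 8·1 + 12·2.

41 59 12
38 49 33
19 38 43
-1 33 42
13 16 41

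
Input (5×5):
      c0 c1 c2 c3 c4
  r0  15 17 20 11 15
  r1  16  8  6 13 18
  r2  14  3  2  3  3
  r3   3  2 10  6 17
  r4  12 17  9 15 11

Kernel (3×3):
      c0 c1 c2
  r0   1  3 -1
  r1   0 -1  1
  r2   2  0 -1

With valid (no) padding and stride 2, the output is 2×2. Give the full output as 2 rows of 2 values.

Output[0,0]: The receptive field on the input at this output position is [15 17 20 / 16 8 6 / 14 3 2]. Elementwise product with the kernel and sum: 15·1 + 17·3 + 20·-1 + 8·-1 + 6·1 + 14·2 + 2·-1.
Output[0,1]: The receptive field on the input at this output position is [20 11 15 / 6 13 18 / 2 3 3]. Elementwise product with the kernel and sum: 20·1 + 11·3 + 15·-1 + 13·-1 + 18·1 + 2·2 + 3·-1.

70 44
44 26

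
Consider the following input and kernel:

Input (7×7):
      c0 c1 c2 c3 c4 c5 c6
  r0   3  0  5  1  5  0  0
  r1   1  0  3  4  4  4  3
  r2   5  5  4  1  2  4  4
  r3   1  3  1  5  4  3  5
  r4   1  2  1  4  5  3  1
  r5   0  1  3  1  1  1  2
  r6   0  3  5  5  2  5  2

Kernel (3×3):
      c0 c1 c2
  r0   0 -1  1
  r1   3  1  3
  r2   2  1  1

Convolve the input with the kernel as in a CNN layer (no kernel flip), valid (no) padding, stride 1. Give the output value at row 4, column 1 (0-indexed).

The receptive field on the input at this output position is [2 1 4 / 1 3 1 / 3 5 5]. Elementwise product with the kernel and sum: 1·-1 + 4·1 + 1·3 + 3·1 + 1·3 + 3·2 + 5·1 + 5·1.

28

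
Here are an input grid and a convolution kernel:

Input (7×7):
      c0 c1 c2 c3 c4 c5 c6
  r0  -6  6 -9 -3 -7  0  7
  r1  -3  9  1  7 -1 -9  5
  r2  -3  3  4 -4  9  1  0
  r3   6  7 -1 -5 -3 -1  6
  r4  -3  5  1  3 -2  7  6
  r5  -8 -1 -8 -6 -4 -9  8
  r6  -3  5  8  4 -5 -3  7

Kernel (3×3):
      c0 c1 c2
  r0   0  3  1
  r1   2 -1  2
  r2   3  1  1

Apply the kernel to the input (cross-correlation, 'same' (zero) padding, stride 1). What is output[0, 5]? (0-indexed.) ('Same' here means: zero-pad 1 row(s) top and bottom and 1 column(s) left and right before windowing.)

The receptive field on the zero-padded input at this output position is [0 0 0 / -7 0 7 / -1 -9 5]. Elementwise product with the kernel and sum: 0·3 + 0·1 + -7·2 + 0·-1 + 7·2 + -1·3 + -9·1 + 5·1.

-7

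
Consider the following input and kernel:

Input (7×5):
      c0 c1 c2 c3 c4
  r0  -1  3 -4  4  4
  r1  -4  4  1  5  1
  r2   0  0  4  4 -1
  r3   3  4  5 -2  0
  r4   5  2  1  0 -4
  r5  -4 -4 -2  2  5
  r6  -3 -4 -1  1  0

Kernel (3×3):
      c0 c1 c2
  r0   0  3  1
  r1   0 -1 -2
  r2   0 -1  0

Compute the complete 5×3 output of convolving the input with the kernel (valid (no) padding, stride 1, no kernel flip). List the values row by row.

Output[0,0]: The receptive field on the input at this output position is [-1 3 -4 / -4 4 1 / 0 0 4]. Elementwise product with the kernel and sum: 3·3 + -4·1 + 4·-1 + 1·-2 + 0·-1.
Output[0,1]: The receptive field on the input at this output position is [3 -4 4 / 4 1 5 / 0 4 4]. Elementwise product with the kernel and sum: -4·3 + 4·1 + 1·-1 + 5·-2 + 4·-1.

-1 -23 5
1 -9 16
-12 14 13
17 14 0
19 2 -17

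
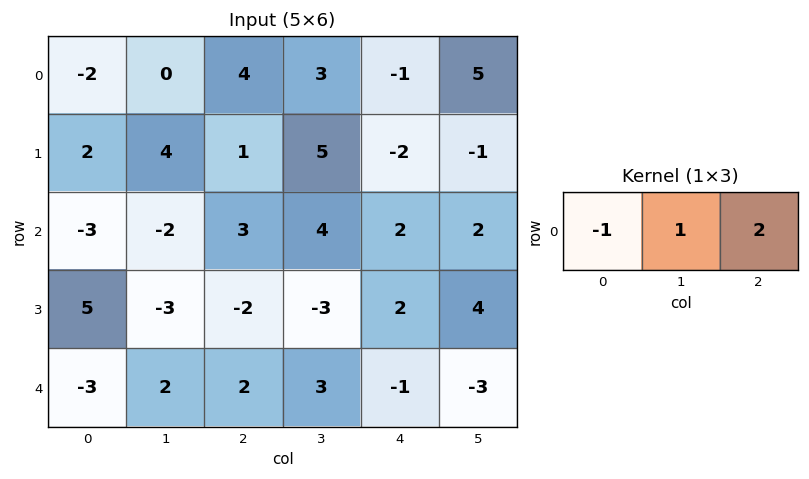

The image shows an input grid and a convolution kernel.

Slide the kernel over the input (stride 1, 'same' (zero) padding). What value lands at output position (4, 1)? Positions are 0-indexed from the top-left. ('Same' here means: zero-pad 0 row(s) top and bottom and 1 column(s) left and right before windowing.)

9

The receptive field on the zero-padded input at this output position is [-3 2 2]. Elementwise product with the kernel and sum: -3·-1 + 2·1 + 2·2.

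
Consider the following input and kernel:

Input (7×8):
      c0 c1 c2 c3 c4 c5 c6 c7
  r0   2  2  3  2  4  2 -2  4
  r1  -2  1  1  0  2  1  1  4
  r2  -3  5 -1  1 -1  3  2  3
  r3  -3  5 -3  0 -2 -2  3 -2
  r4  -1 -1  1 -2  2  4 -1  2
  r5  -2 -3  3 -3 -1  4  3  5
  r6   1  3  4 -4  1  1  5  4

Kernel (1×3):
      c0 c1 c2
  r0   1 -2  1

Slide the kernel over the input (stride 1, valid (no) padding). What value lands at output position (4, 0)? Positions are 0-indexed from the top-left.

2

The receptive field on the input at this output position is [-1 -1 1]. Elementwise product with the kernel and sum: -1·1 + -1·-2 + 1·1.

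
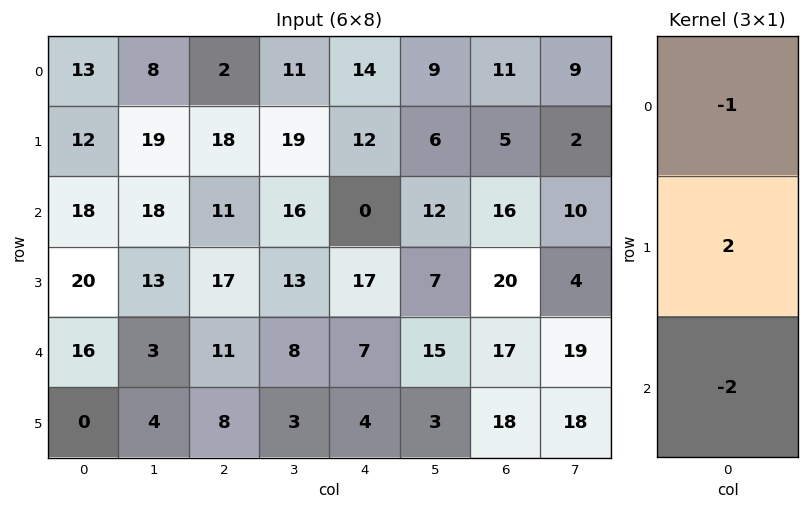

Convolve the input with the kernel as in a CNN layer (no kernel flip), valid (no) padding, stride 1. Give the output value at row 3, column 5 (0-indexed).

The receptive field on the input at this output position is [7 / 15 / 3]. Elementwise product with the kernel and sum: 7·-1 + 15·2 + 3·-2.

17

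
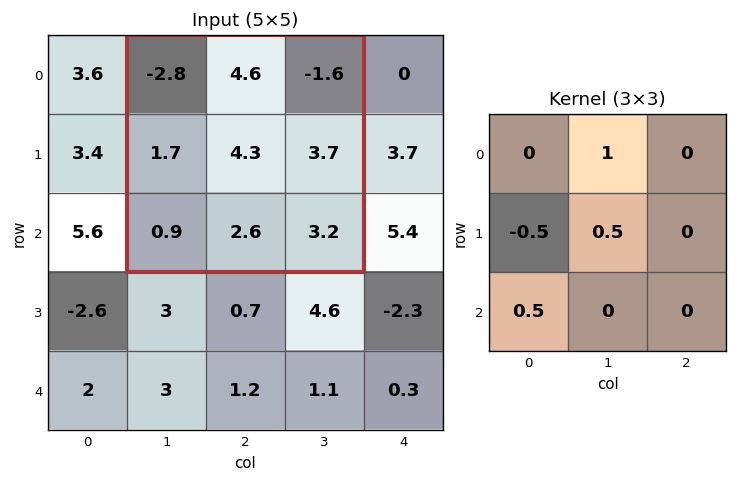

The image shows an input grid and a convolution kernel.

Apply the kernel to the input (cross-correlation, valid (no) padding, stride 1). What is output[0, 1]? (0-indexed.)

The receptive field on the input at this output position is [-2.8 4.6 -1.6 / 1.7 4.3 3.7 / 0.9 2.6 3.2]. Elementwise product with the kernel and sum: 4.6·1 + 1.7·-0.5 + 4.3·0.5 + 0.9·0.5.

6.35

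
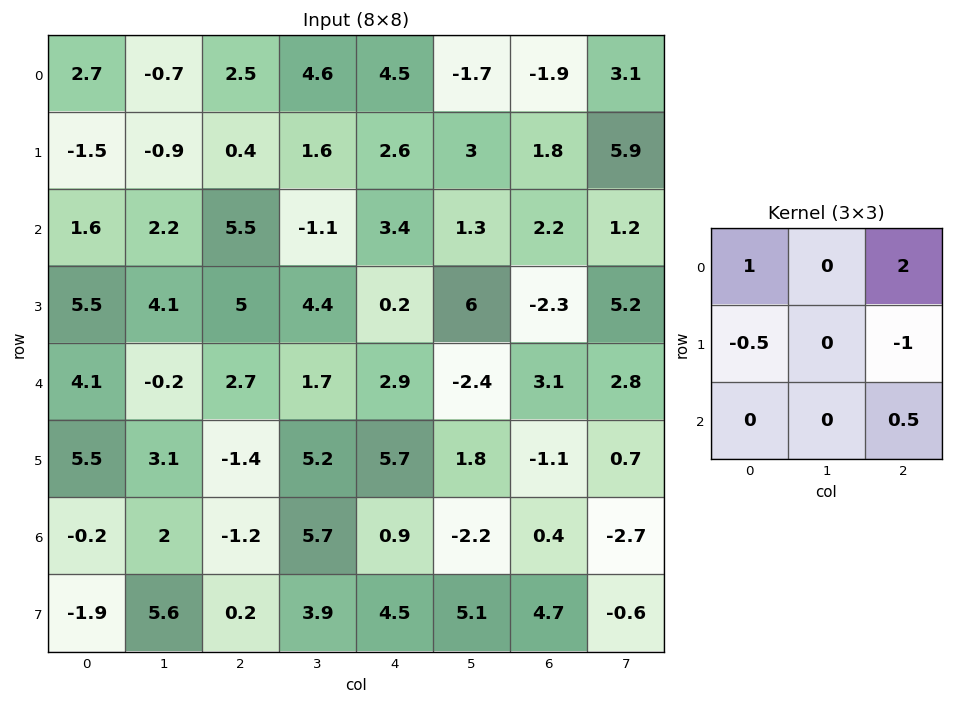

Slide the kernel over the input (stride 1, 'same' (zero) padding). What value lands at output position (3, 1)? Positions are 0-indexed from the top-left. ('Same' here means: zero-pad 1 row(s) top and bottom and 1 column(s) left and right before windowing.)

6.2

The receptive field on the zero-padded input at this output position is [1.6 2.2 5.5 / 5.5 4.1 5 / 4.1 -0.2 2.7]. Elementwise product with the kernel and sum: 1.6·1 + 5.5·2 + 5.5·-0.5 + 5·-1 + 2.7·0.5.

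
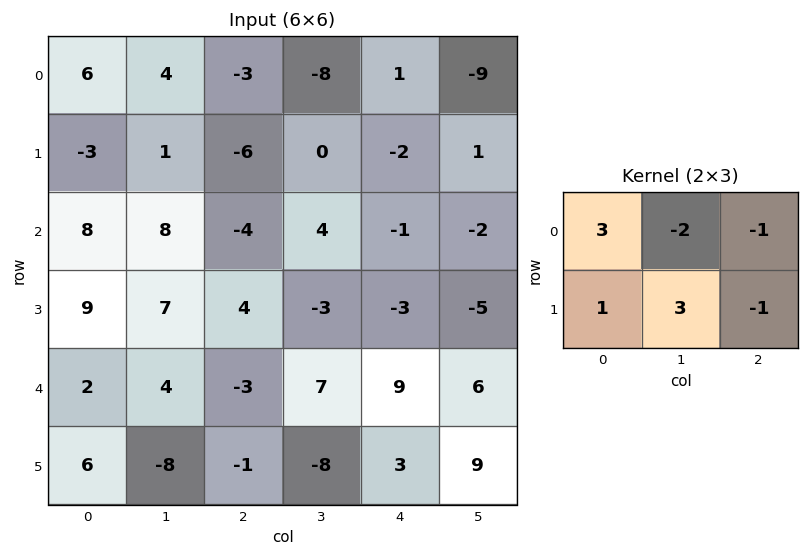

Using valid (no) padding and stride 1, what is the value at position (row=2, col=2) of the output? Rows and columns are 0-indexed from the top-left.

-21

The receptive field on the input at this output position is [-4 4 -1 / 4 -3 -3]. Elementwise product with the kernel and sum: -4·3 + 4·-2 + -1·-1 + 4·1 + -3·3 + -3·-1.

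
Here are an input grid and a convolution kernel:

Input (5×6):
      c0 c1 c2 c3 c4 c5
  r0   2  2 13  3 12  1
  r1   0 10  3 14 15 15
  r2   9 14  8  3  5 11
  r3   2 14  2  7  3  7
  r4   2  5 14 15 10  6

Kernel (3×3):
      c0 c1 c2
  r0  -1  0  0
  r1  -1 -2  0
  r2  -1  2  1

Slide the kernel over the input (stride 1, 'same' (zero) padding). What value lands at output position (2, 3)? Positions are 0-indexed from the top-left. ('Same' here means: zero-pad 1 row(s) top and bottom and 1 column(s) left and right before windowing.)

The receptive field on the zero-padded input at this output position is [3 14 15 / 8 3 5 / 2 7 3]. Elementwise product with the kernel and sum: 3·-1 + 8·-1 + 3·-2 + 2·-1 + 7·2 + 3·1.

-2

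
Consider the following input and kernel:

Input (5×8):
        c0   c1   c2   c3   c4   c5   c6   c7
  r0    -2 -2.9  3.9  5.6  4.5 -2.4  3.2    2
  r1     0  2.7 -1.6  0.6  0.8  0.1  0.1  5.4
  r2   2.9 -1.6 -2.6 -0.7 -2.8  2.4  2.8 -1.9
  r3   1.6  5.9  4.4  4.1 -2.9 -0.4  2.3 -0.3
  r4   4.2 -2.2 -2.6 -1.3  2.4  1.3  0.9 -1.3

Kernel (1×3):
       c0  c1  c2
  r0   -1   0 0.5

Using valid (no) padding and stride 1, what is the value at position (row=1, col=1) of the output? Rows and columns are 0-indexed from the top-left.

-2.4

The receptive field on the input at this output position is [2.7 -1.6 0.6]. Elementwise product with the kernel and sum: 2.7·-1 + 0.6·0.5.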